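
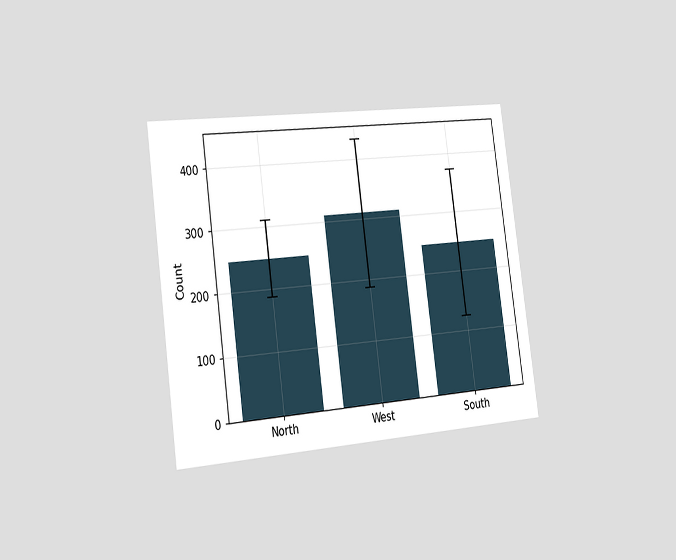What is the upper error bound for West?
434

The chart is tilted about 8° counter-clockwise and viewed slightly from the left. The West bar's upper whisker reaches 434.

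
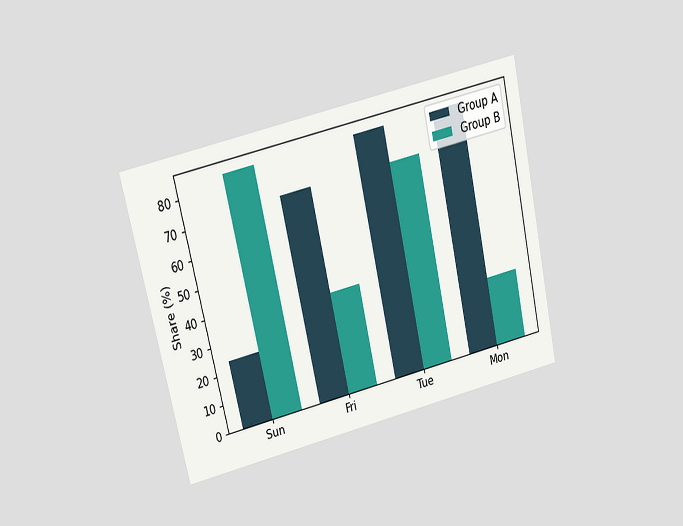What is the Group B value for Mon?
The chart is tilted about 13° counter-clockwise and viewed at a slight angle. The Group B bar at Mon reaches 24% on the y-axis.

24%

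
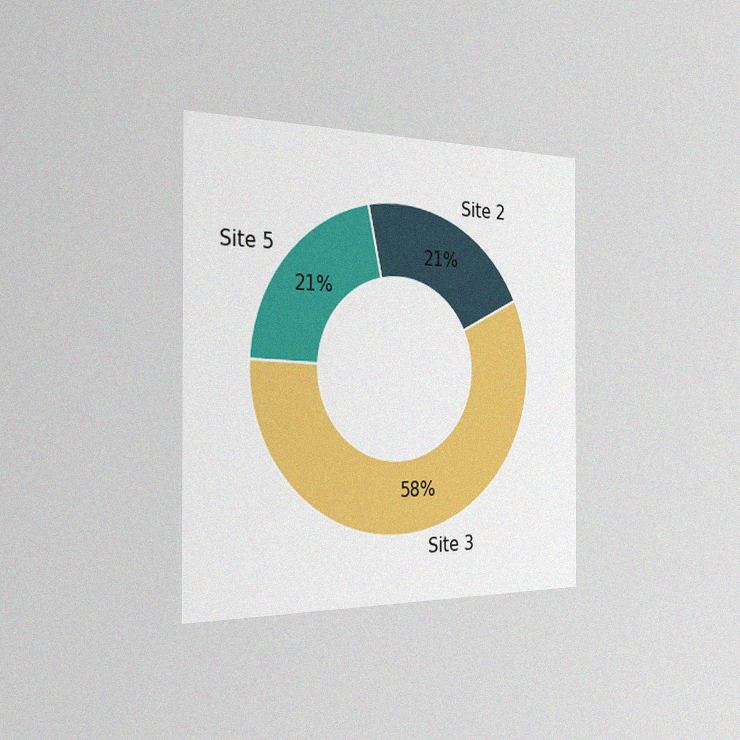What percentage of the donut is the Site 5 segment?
The chart is viewed slightly from the left, with some photo noise. The Site 5 segment takes up 21% of the ring.

21%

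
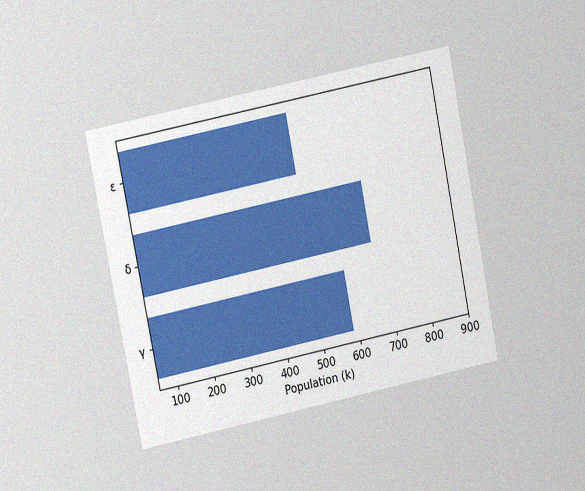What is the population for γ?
The chart is tilted about 11° counter-clockwise and viewed at a slight angle, with some photo noise. Reading along the chart's x-axis, the γ bar reaches 588k.

588k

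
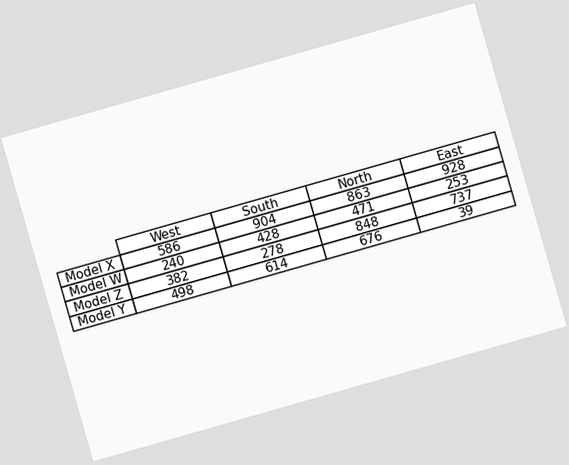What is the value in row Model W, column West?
The chart is tilted about 16° counter-clockwise. The (Model W, West) cell reads 240.

240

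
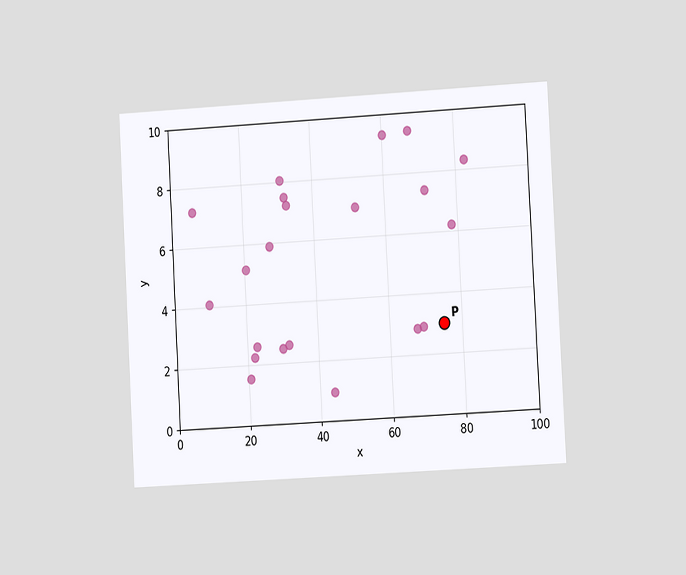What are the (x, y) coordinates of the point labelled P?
(75, 3)

The chart is tilted about 3° counter-clockwise and viewed at a slight angle. Following the gridlines from P to each axis, P sits at (75, 3).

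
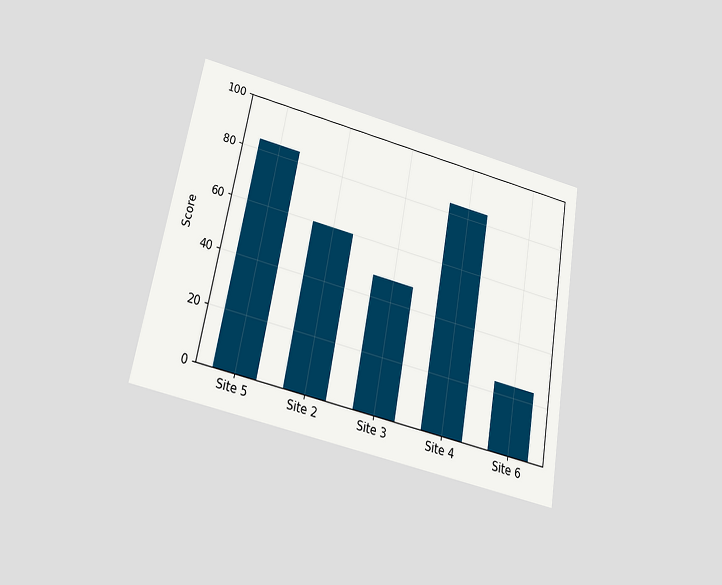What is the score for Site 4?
84

The chart is tilted about 10° clockwise and viewed slightly from below. Reading along the chart's y-axis, the Site 4 bar reaches 84.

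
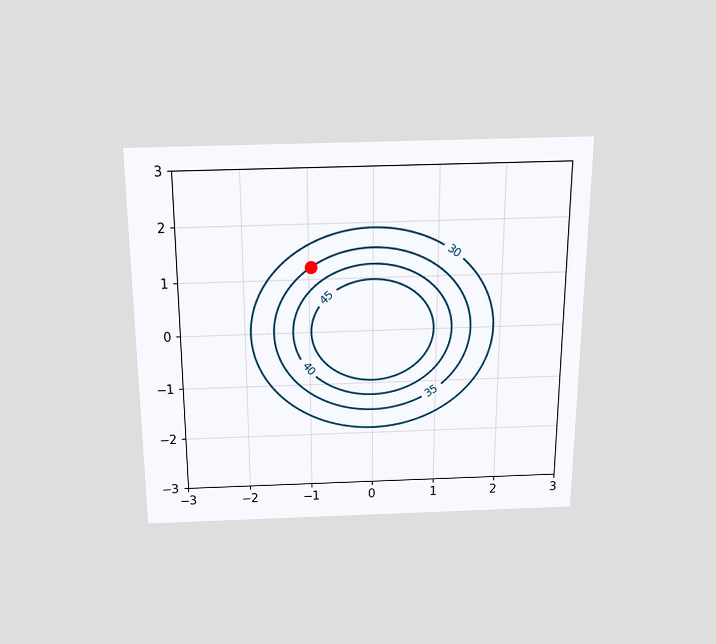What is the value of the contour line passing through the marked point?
35

The chart is viewed slightly from above. The marked point sits on the contour labelled 35.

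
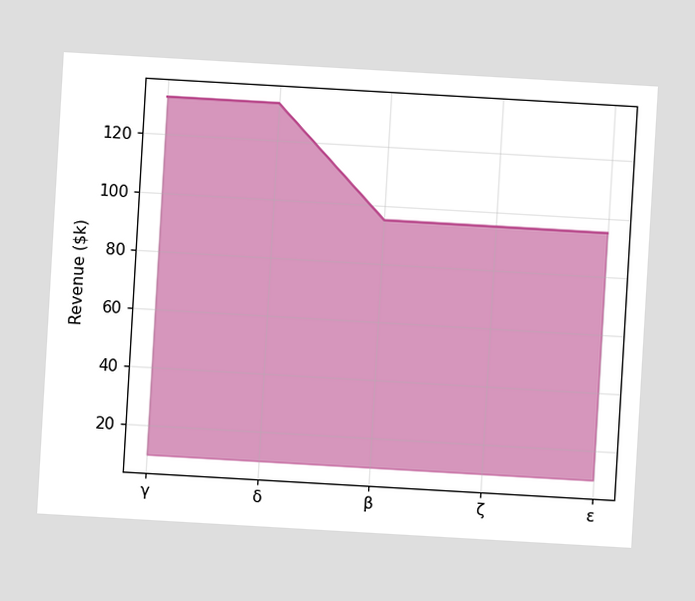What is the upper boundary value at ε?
The chart is tilted about 3° clockwise. At ε the upper boundary is at $95k.

$95k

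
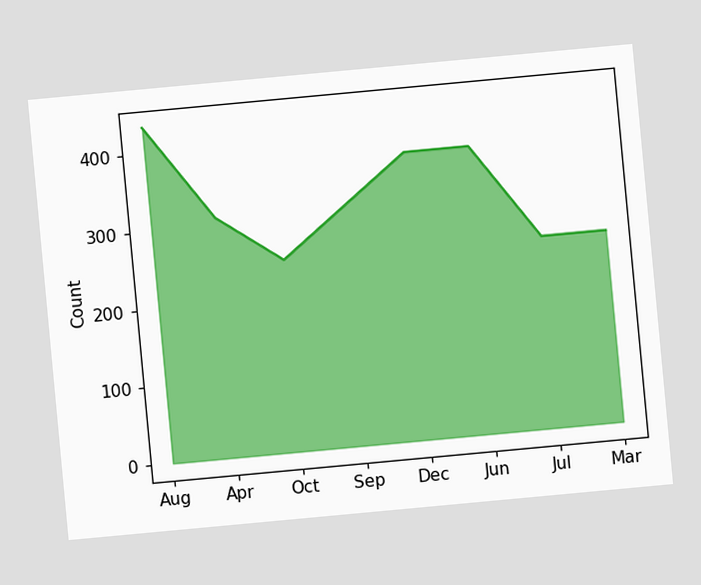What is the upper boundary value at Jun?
372

The chart is tilted about 5° counter-clockwise. At Jun the upper boundary is at 372.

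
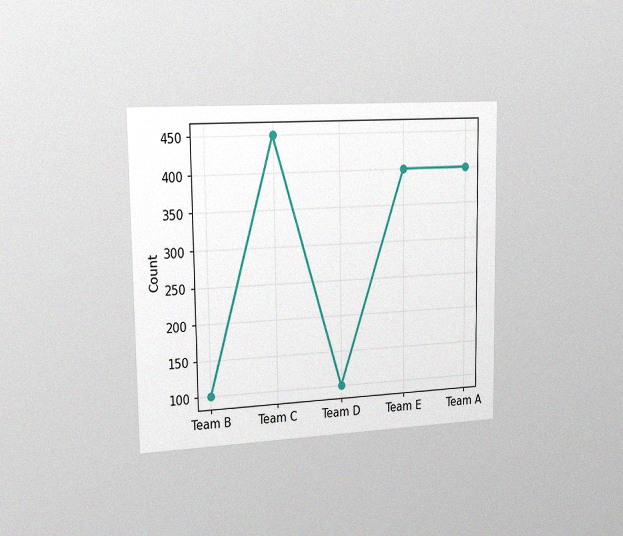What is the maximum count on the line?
The chart is viewed slightly from the left, with some photo noise. The highest point is at Team C, and reading across to the y-axis gives 450.

450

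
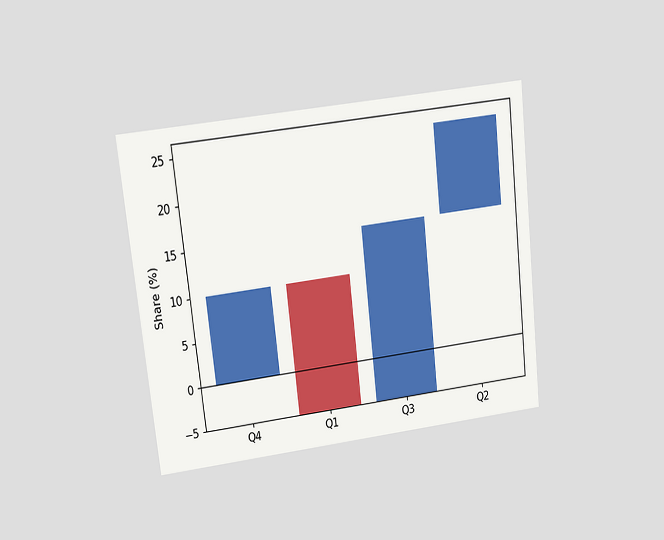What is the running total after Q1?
-5%

The chart is tilted about 6° counter-clockwise and viewed at a slight angle. After Q1 the running total reaches -5%.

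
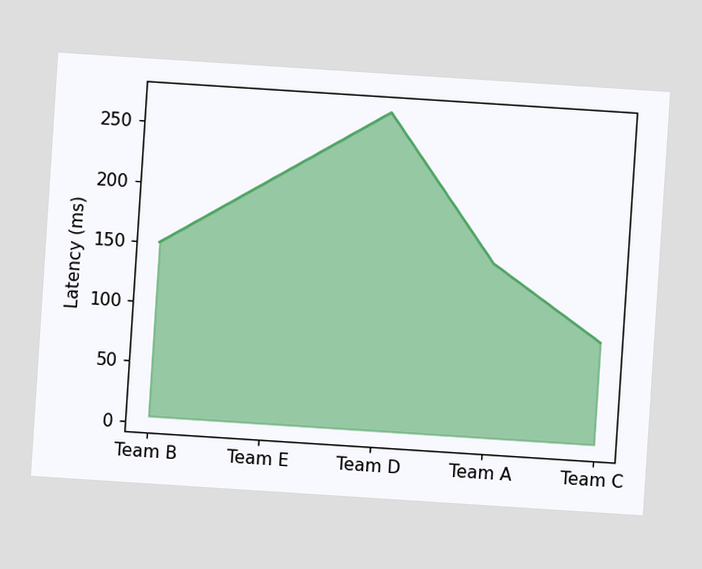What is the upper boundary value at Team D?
The chart is tilted about 4° clockwise. At Team D the upper boundary is at 270ms.

270ms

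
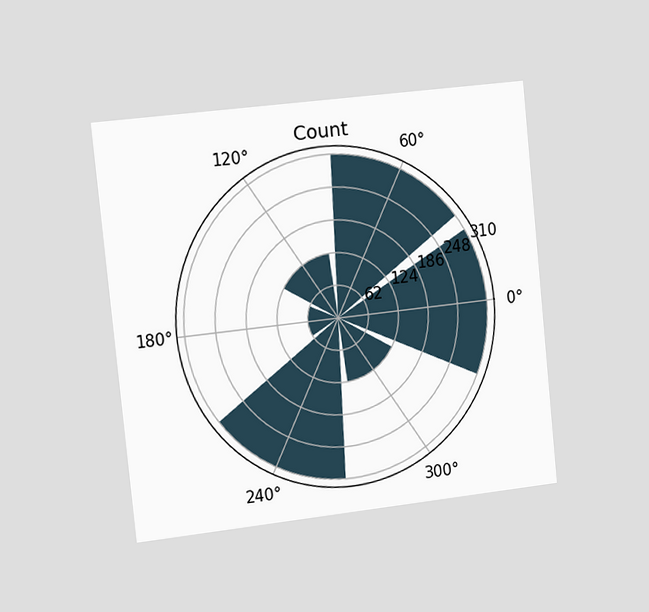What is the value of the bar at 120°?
The chart is tilted about 6° counter-clockwise and viewed slightly from the left. The bar at 120° reaches 124 on the radial axis.

124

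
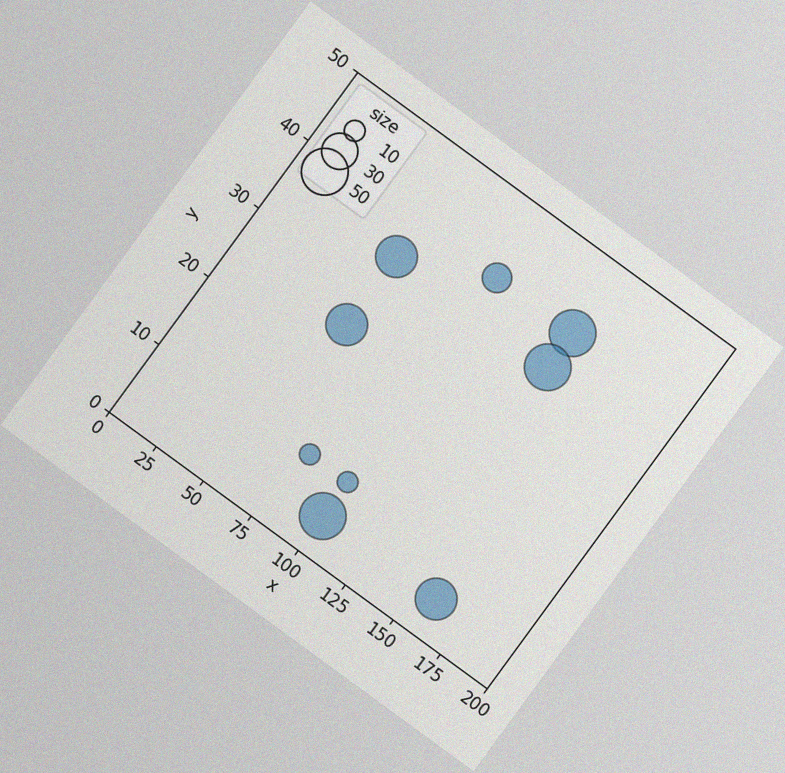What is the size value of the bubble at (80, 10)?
10

The chart is tilted about 36° clockwise, with some photo noise. Matching the bubble at (80, 10) against the size legend gives 10.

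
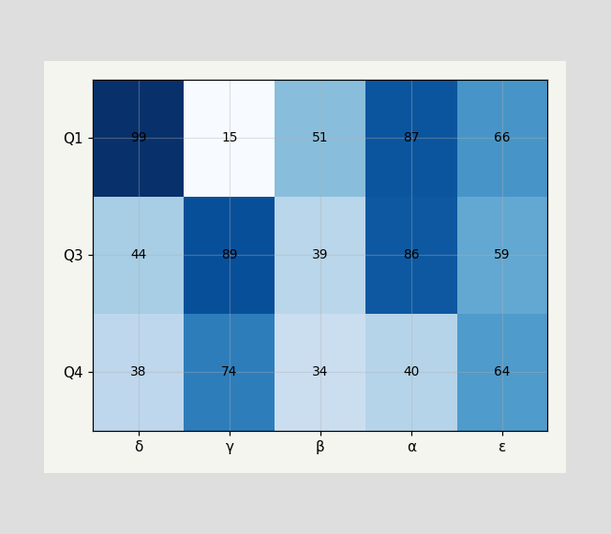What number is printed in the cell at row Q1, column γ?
15

The (Q1, γ) cell reads 15.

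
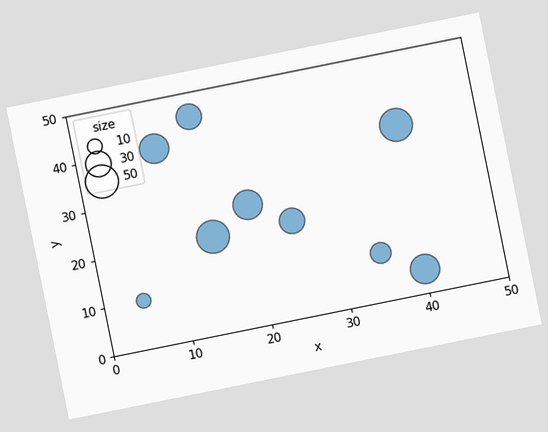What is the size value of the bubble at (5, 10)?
The chart is tilted about 11° counter-clockwise. Matching the bubble at (5, 10) against the size legend gives 10.

10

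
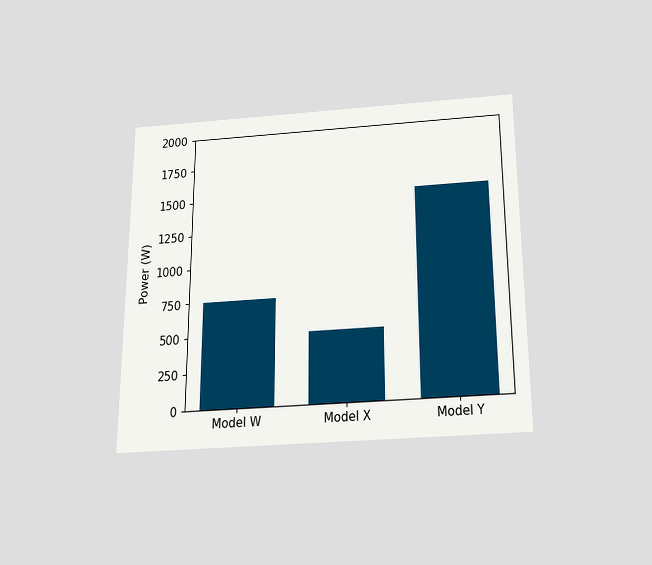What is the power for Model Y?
The chart is viewed slightly from below. Reading along the chart's y-axis, the Model Y bar reaches 1500W.

1500W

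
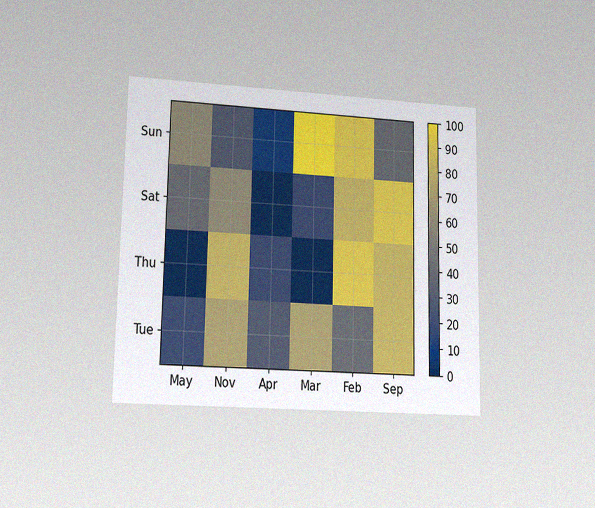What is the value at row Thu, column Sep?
80

The chart is viewed at a slight angle, with some photo noise. Matching cell (Thu, Sep) against the colorbar gives 80.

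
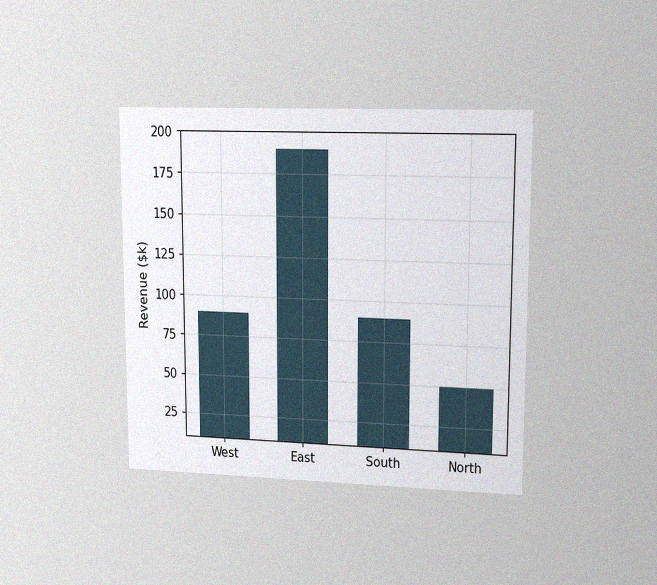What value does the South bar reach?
$90k

The chart is viewed at a slight angle, with some photo noise. Reading along the chart's y-axis, the South bar reaches $90k.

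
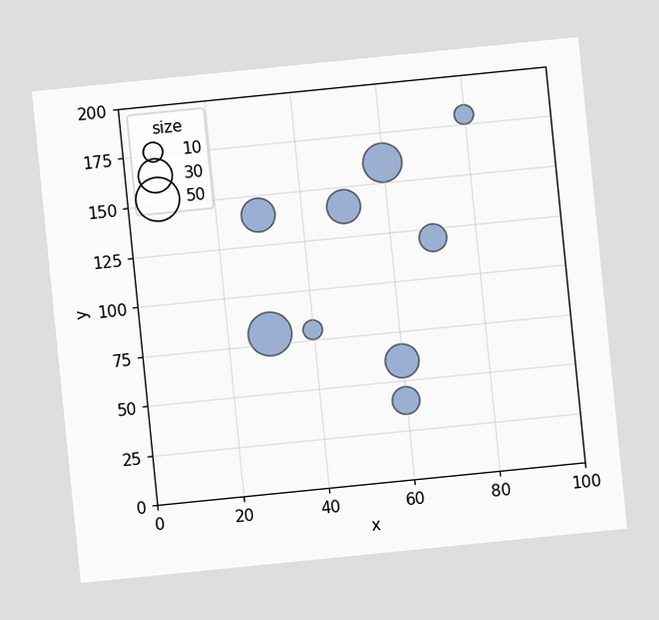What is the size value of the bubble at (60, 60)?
The chart is tilted about 6° counter-clockwise. Matching the bubble at (60, 60) against the size legend gives 30.

30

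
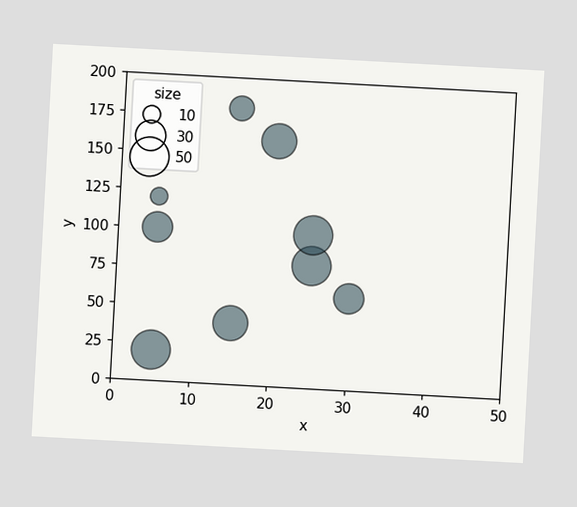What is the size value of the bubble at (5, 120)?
The chart is tilted about 3° clockwise. Matching the bubble at (5, 120) against the size legend gives 10.

10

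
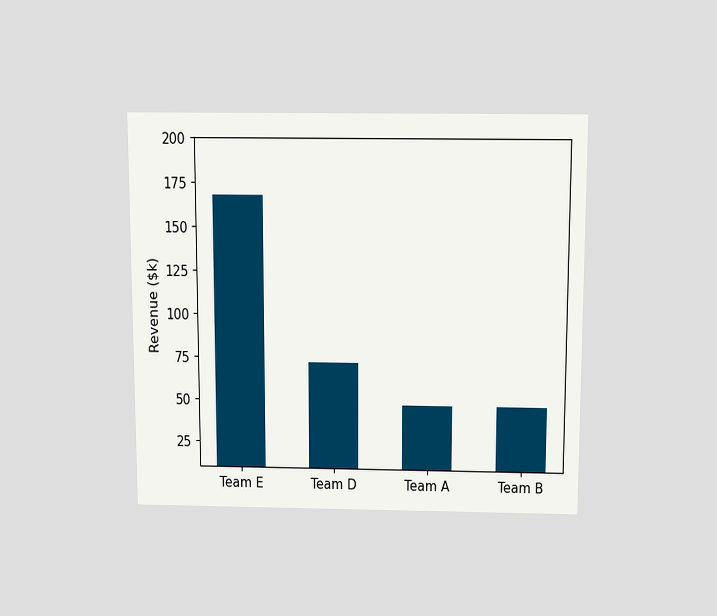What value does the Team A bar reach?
$48k

The chart is viewed slightly from above. Reading along the chart's y-axis, the Team A bar reaches $48k.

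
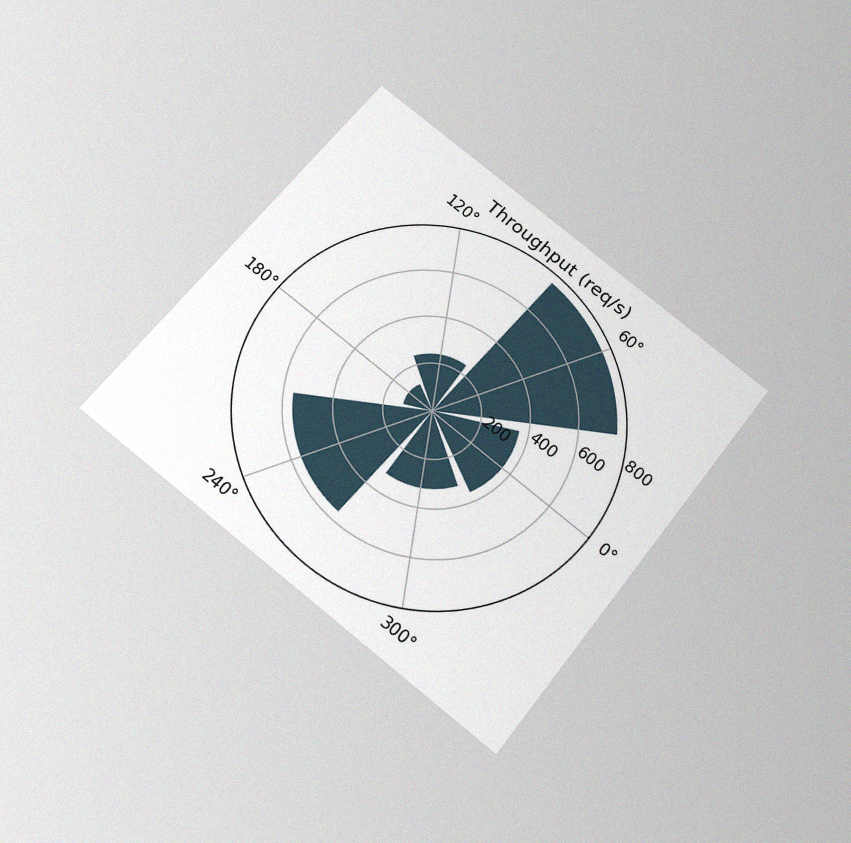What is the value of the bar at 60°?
The chart is tilted about 38° clockwise and viewed slightly from below, with some photo noise. The bar at 60° reaches 760req/s on the radial axis.

760req/s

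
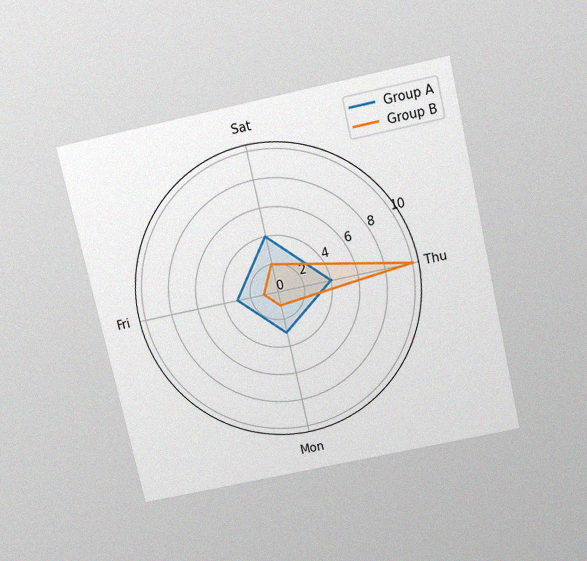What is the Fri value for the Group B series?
The chart is tilted about 13° counter-clockwise and viewed slightly from above, with some photo noise. On the Fri axis, Group B reaches 1.

1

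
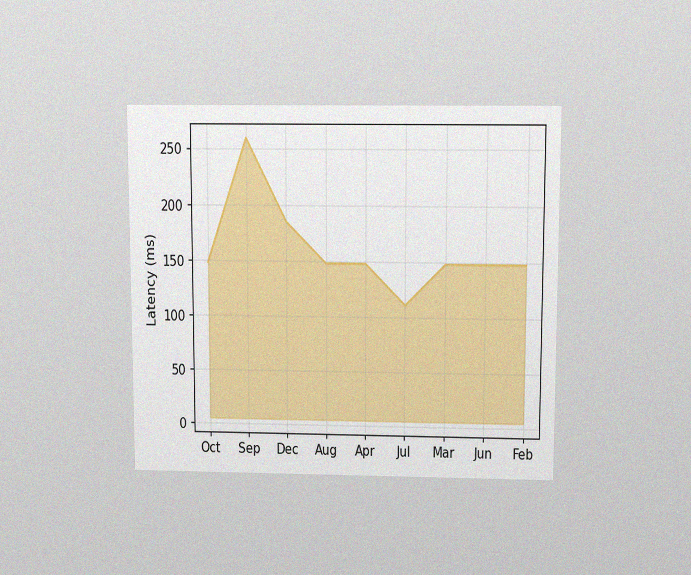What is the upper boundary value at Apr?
148ms

The chart is viewed slightly from above, with some photo noise. At Apr the upper boundary is at 148ms.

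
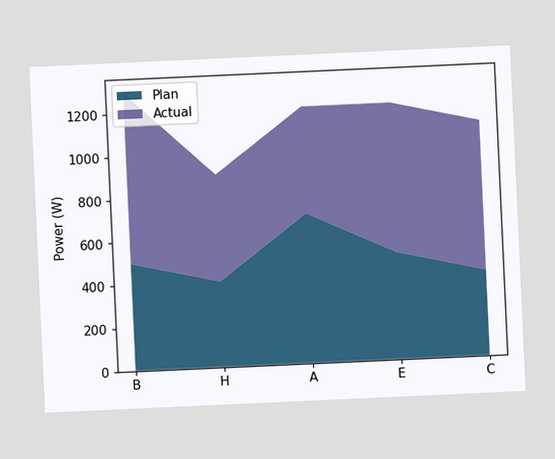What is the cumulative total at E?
1200W

The chart is tilted about 3° counter-clockwise. The stacked total at E reaches 1200W.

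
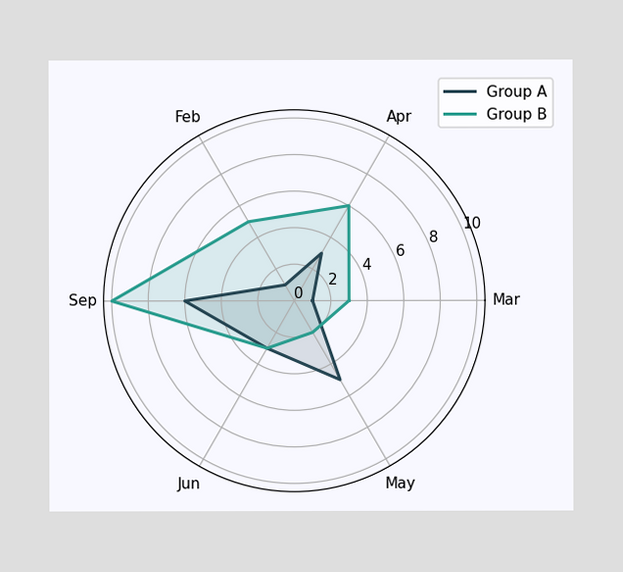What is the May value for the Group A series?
On the May axis, Group A reaches 5.

5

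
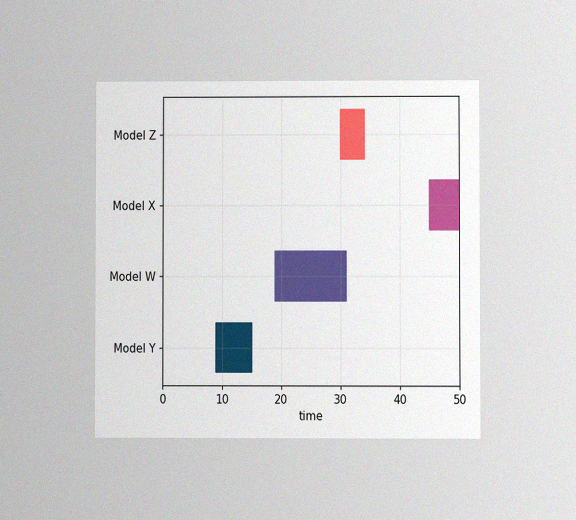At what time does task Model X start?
45

The chart is viewed at a slight angle, with some photo noise. The Model X bar begins at t=45.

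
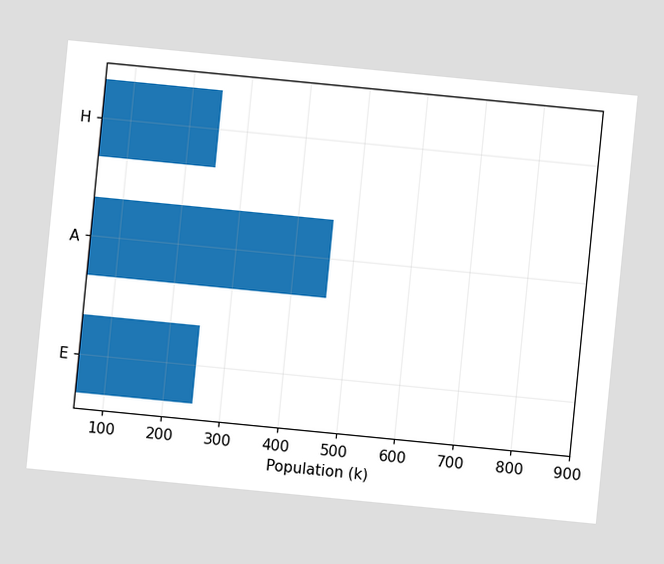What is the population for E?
252k

The chart is tilted about 6° clockwise. Reading along the chart's x-axis, the E bar reaches 252k.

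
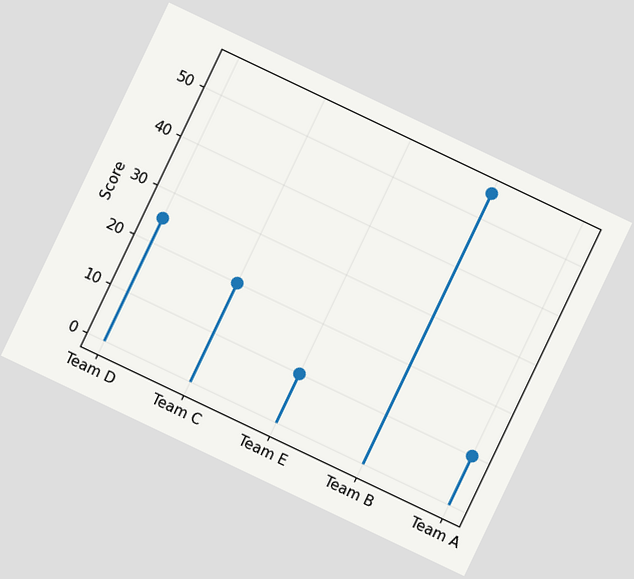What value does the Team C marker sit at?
20

The chart is tilted about 25° clockwise. The Team C marker sits at 20.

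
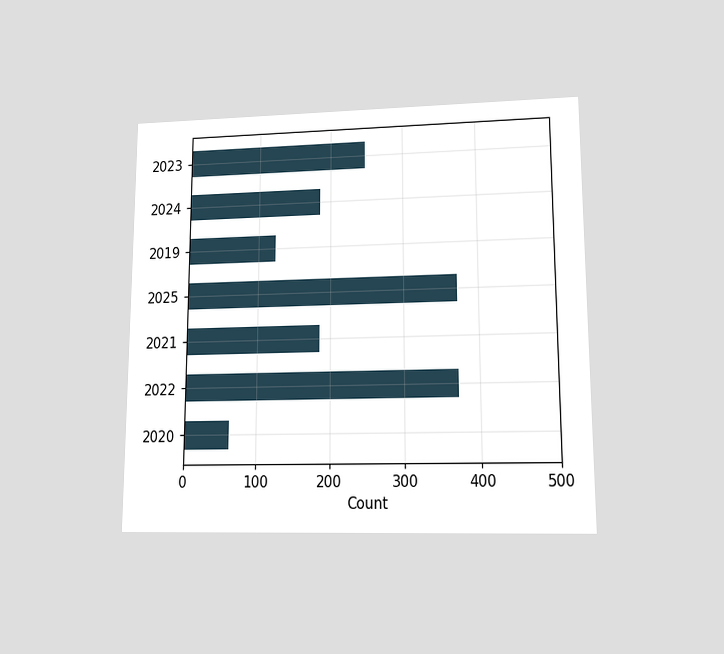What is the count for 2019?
The chart is viewed at a slight angle. Reading along the chart's x-axis, the 2019 bar reaches 124.

124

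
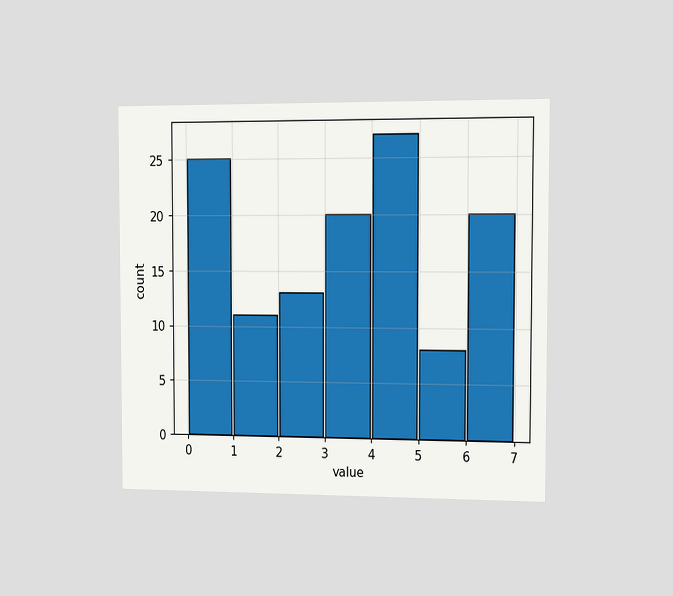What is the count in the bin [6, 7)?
20

The chart is viewed slightly from the right. The [6, 7) bin has height 20.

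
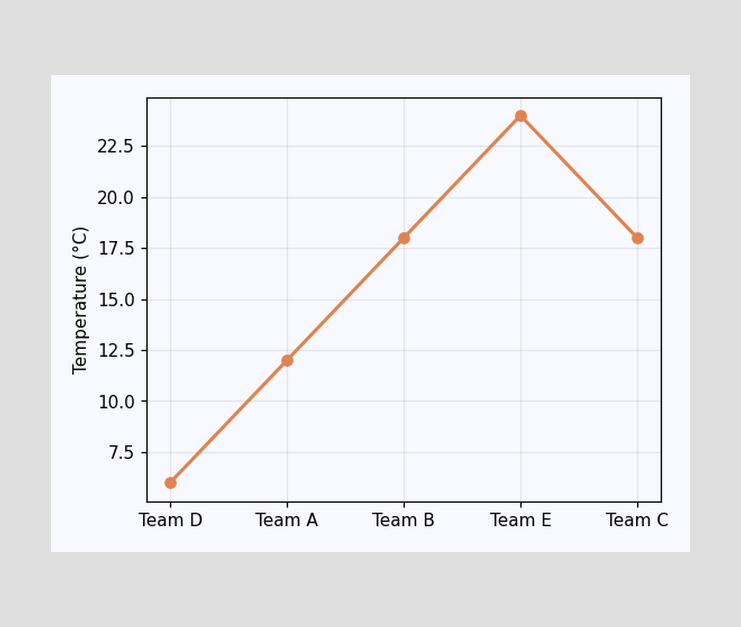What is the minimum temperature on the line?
The lowest point is at Team D, and reading across to the y-axis gives 6°C.

6°C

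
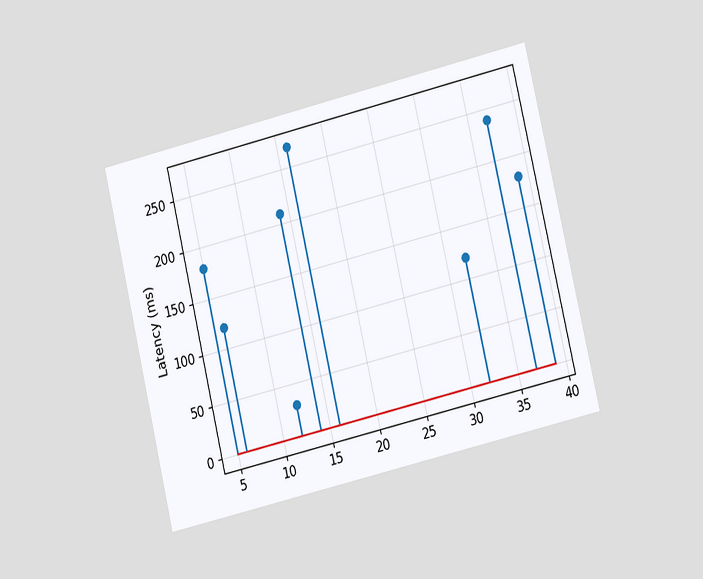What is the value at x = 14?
The chart is tilted about 13° counter-clockwise and viewed at a slight angle. The stem at x=14 reaches 210ms.

210ms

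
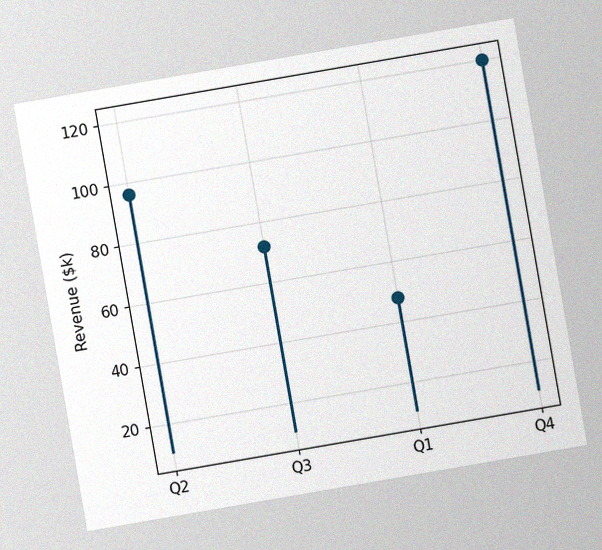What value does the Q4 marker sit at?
$120k

The chart is tilted about 10° counter-clockwise, with some photo noise. The Q4 marker sits at $120k.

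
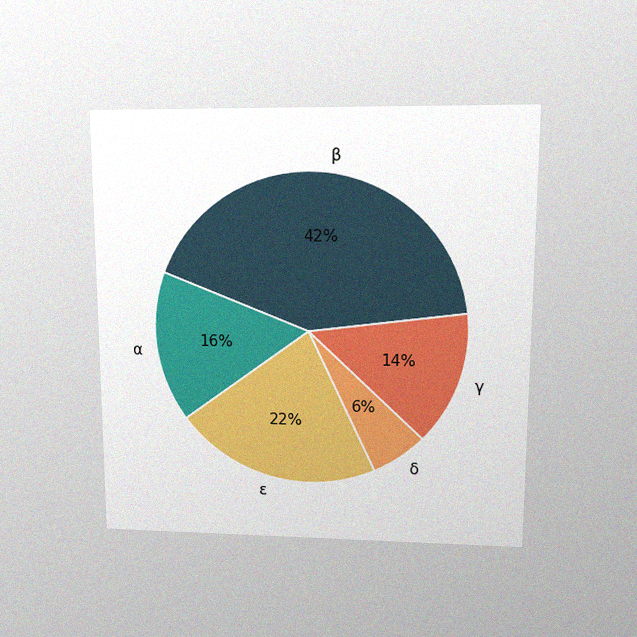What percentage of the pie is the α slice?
The chart is viewed at a slight angle, with some photo noise. The α slice takes up 16% of the pie.

16%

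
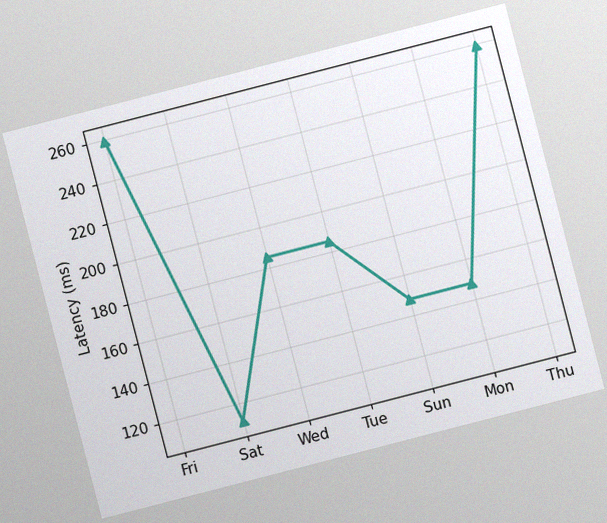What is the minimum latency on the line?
The chart is tilted about 15° counter-clockwise, with some photo noise. The lowest point is at Sat, and reading across to the y-axis gives 111ms.

111ms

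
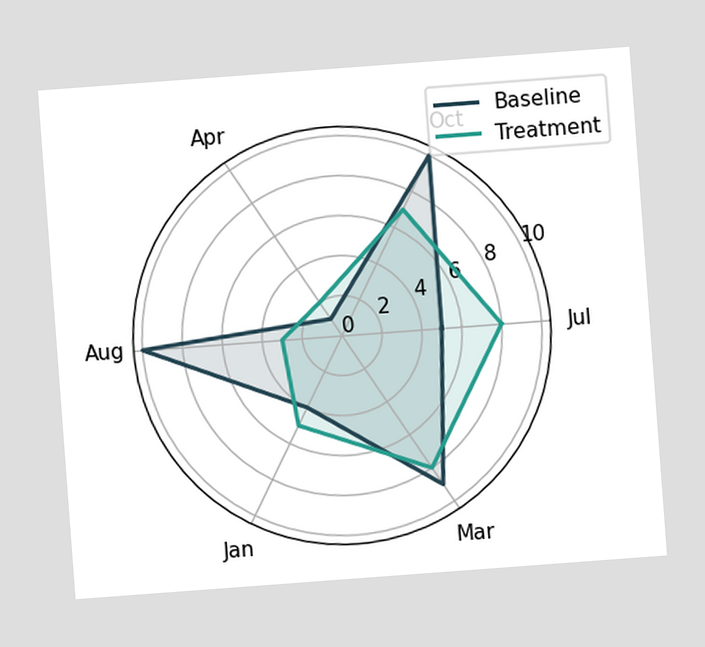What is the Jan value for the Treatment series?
5

The chart is tilted about 4° counter-clockwise. On the Jan axis, Treatment reaches 5.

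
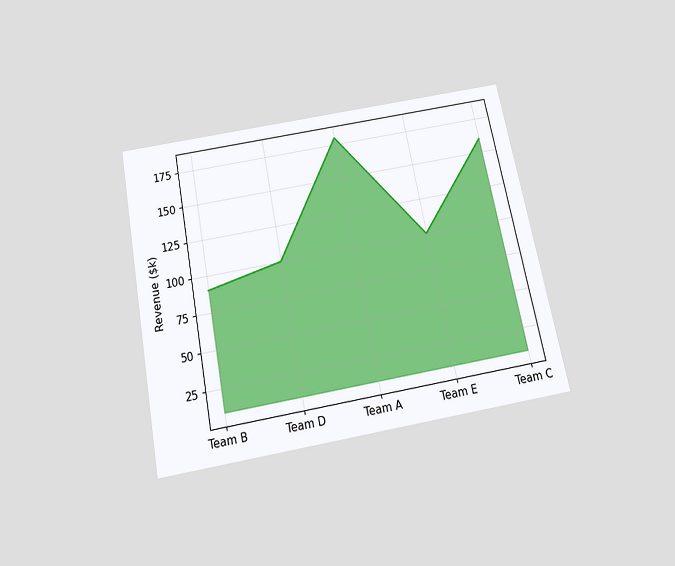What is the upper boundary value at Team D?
$100k

The chart is tilted about 11° counter-clockwise and viewed slightly from below. At Team D the upper boundary is at $100k.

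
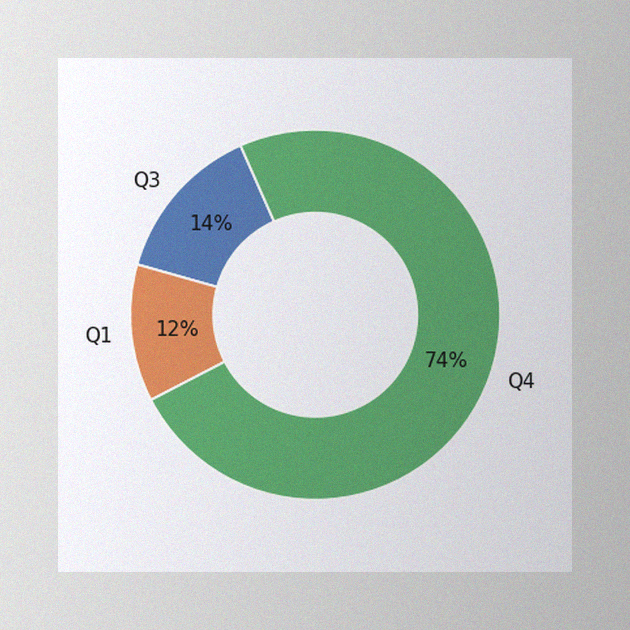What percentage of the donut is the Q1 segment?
12%

The image has some photo noise and uneven lighting. The Q1 segment takes up 12% of the ring.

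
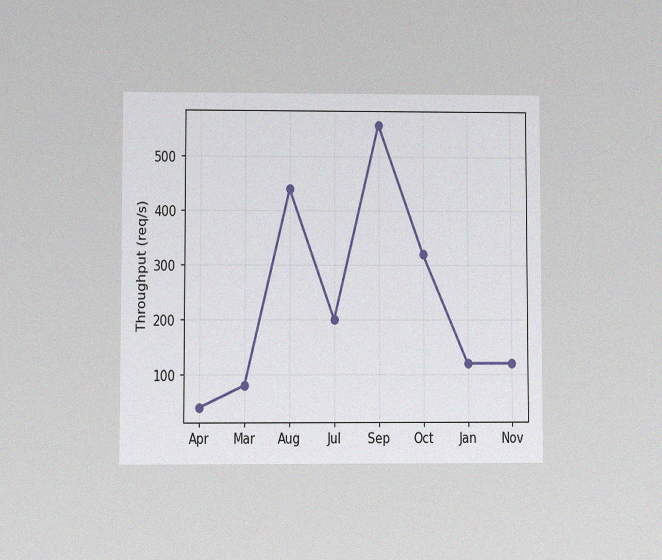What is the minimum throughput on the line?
40req/s

The chart is viewed at a slight angle, with some photo noise. The lowest point is at Apr, and reading across to the y-axis gives 40req/s.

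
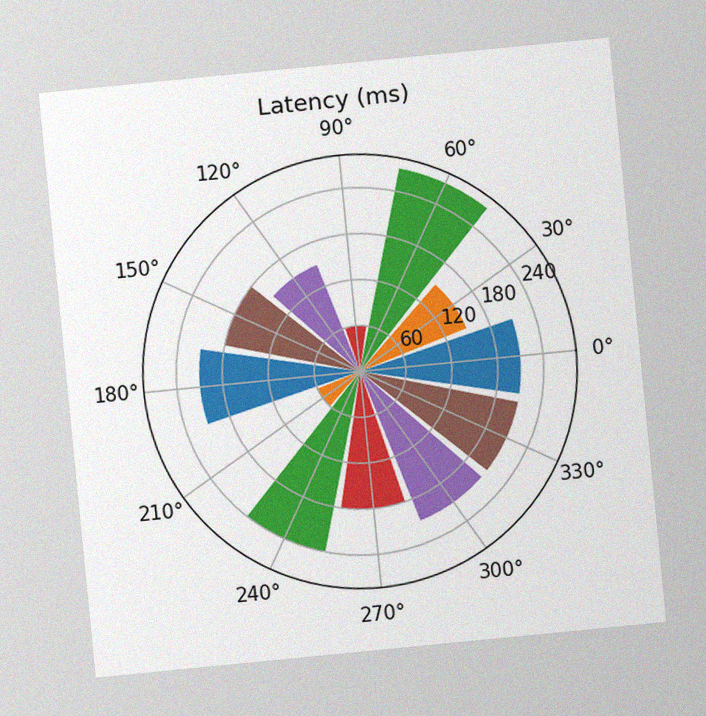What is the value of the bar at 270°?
180ms

The chart is tilted about 6° counter-clockwise, with some photo noise. The bar at 270° reaches 180ms on the radial axis.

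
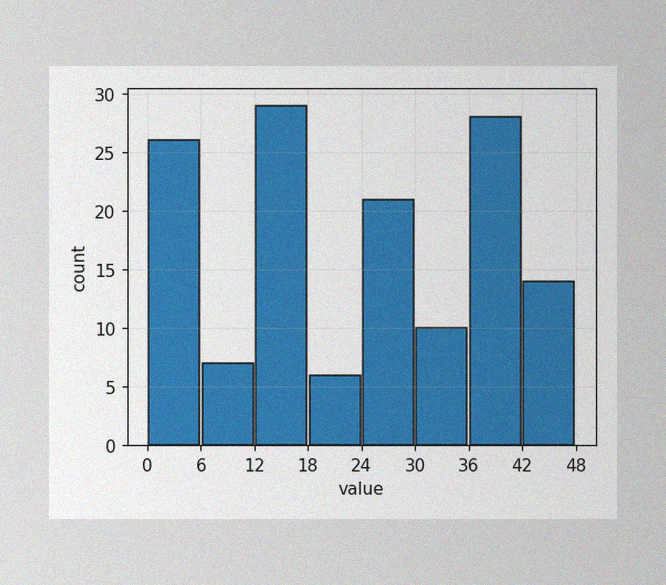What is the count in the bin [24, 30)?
21

The image has some photo noise and uneven lighting. The [24, 30) bin has height 21.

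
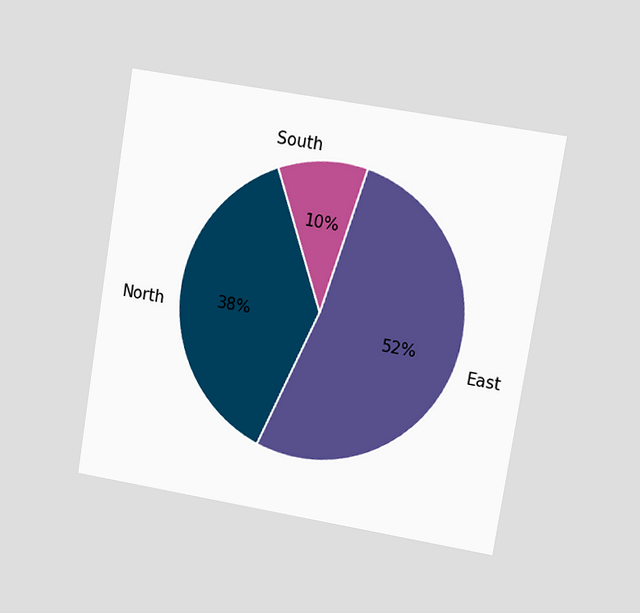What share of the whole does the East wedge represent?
52%

The chart is tilted about 9° clockwise and viewed at a slight angle. The East slice takes up 52% of the pie.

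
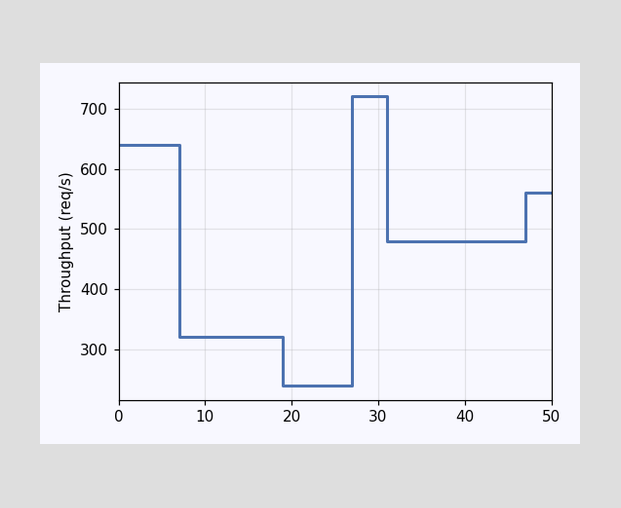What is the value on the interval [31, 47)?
480req/s

On [31, 47) the step sits at 480req/s.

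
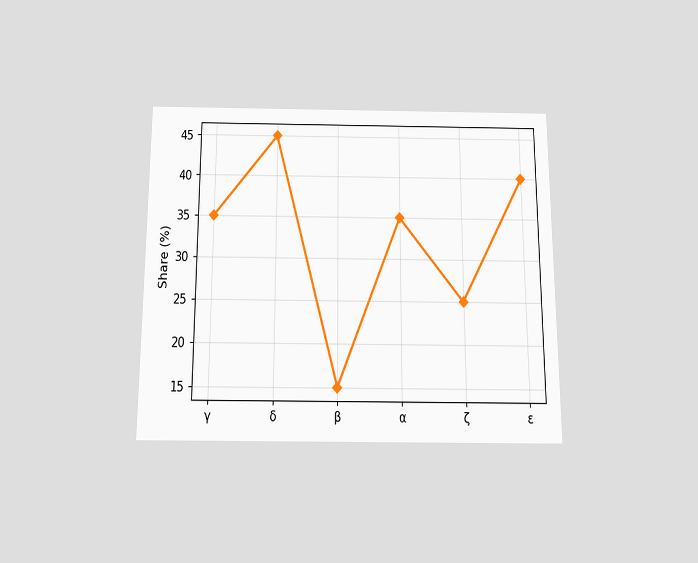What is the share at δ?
The chart is viewed slightly from below. At δ, the line is at 45%.

45%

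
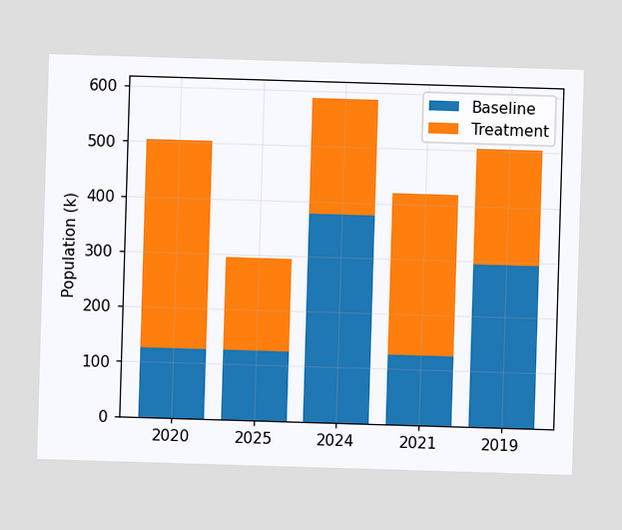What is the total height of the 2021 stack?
420k

The 2021 stack's top reaches 420k on the y-axis.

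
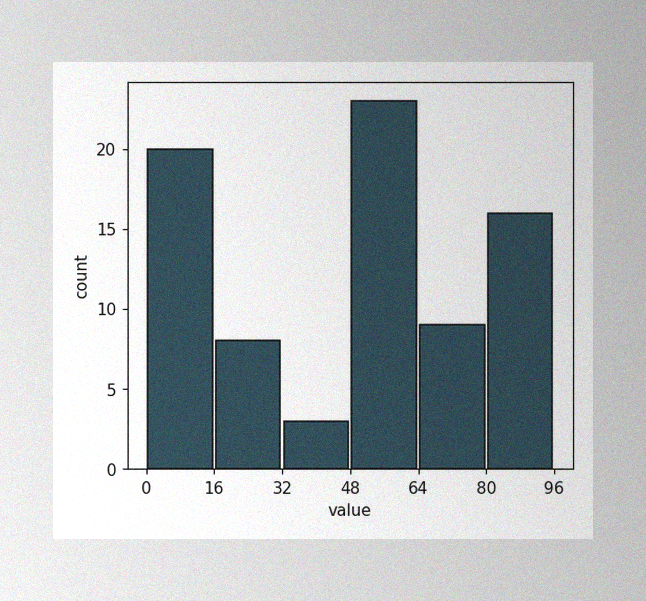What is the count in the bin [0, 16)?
The image has some photo noise and uneven lighting. The [0, 16) bin has height 20.

20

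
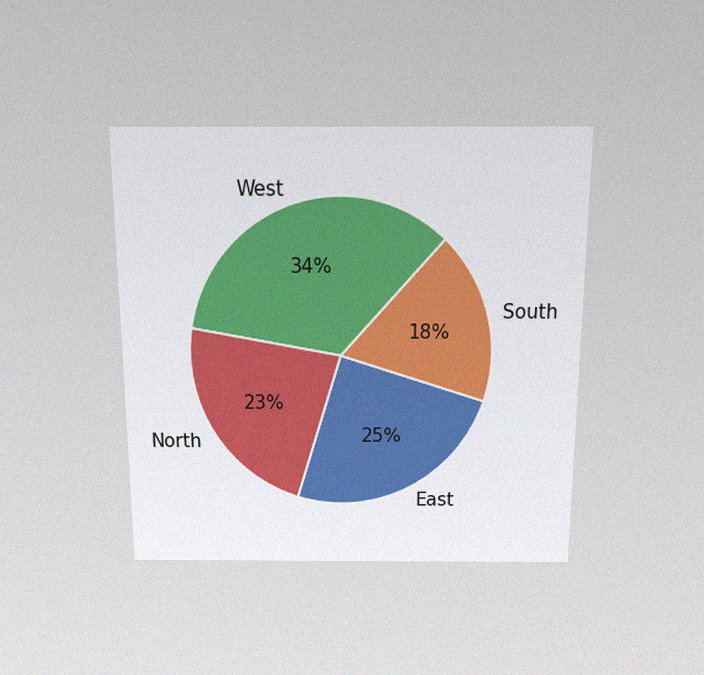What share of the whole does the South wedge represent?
The chart is viewed slightly from above, with some photo noise. The South slice takes up 18% of the pie.

18%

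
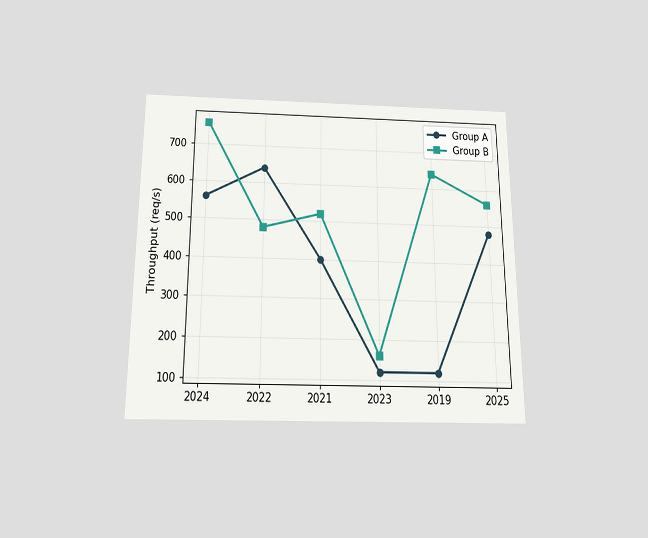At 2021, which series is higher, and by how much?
The chart is viewed slightly from below. At 2021, Group B sits above the other line by 120req/s.

Group B, by 120req/s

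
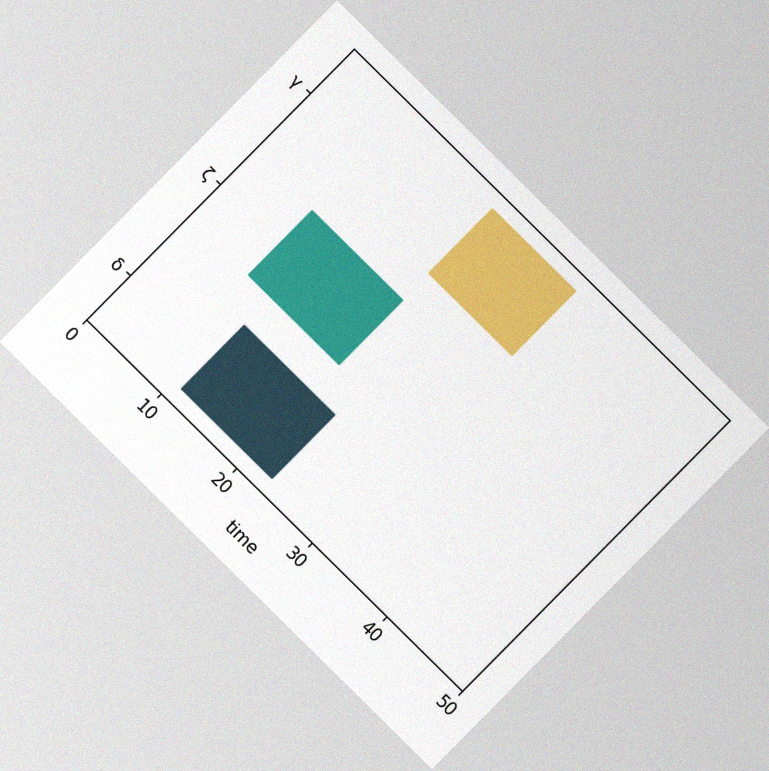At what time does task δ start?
The chart is tilted about 45° clockwise, with some photo noise. The δ bar begins at t=11.

11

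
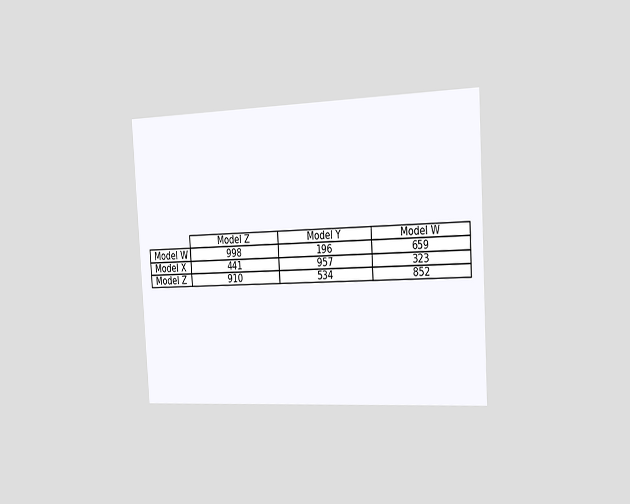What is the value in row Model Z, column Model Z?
The chart is tilted about 3° counter-clockwise and viewed slightly from the right. The (Model Z, Model Z) cell reads 910.

910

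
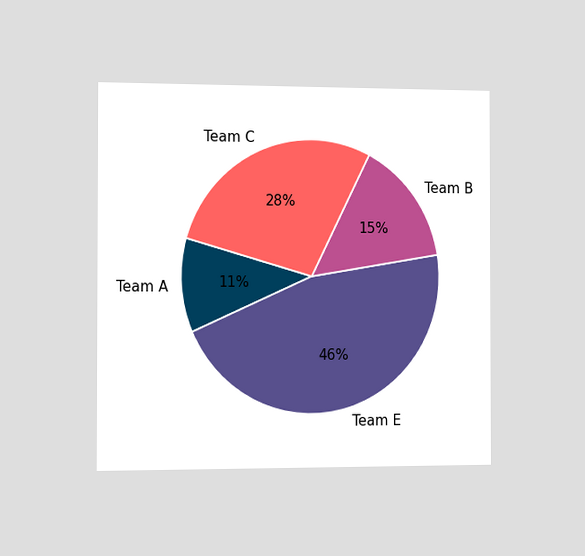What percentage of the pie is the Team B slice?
15%

The chart is viewed slightly from the left. The Team B slice takes up 15% of the pie.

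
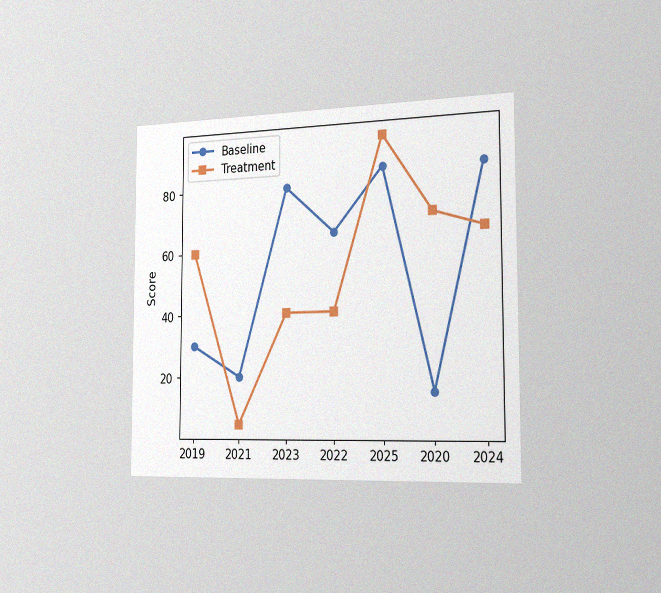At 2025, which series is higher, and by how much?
Treatment, by 10

The chart is viewed slightly from the right, with some photo noise. At 2025, Treatment sits above the other line by 10.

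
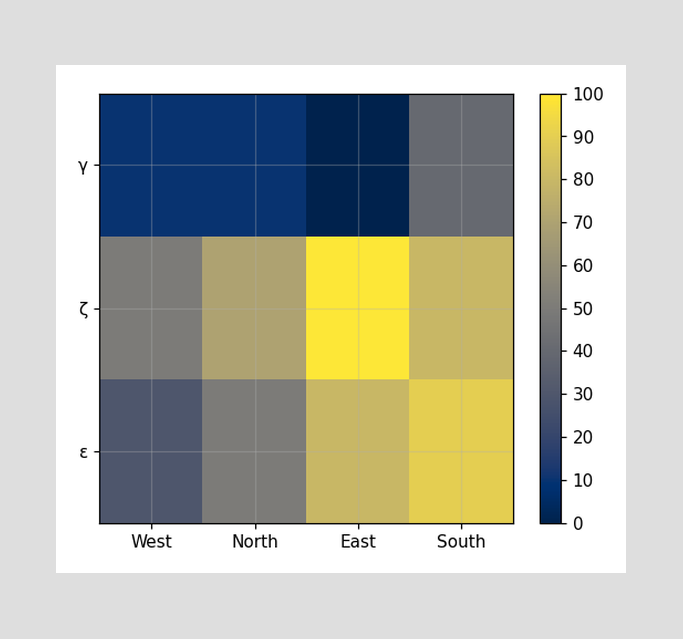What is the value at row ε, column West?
30

Matching cell (ε, West) against the colorbar gives 30.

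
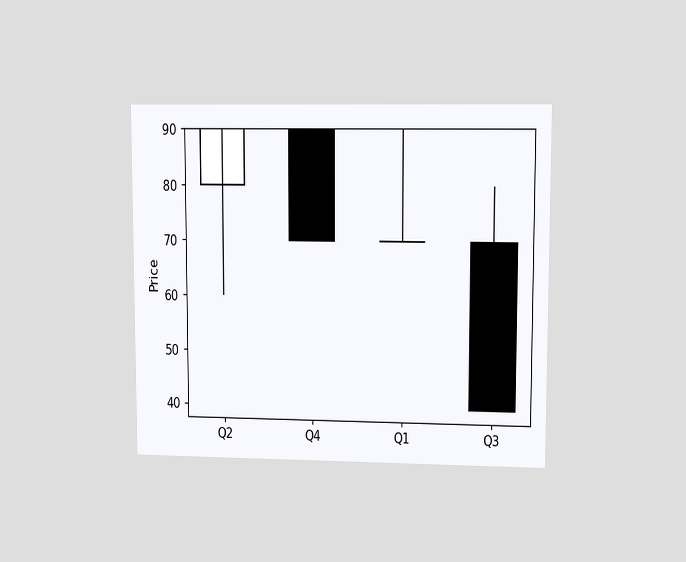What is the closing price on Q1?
70

The chart is viewed at a slight angle. The Q1 candle closes at 70.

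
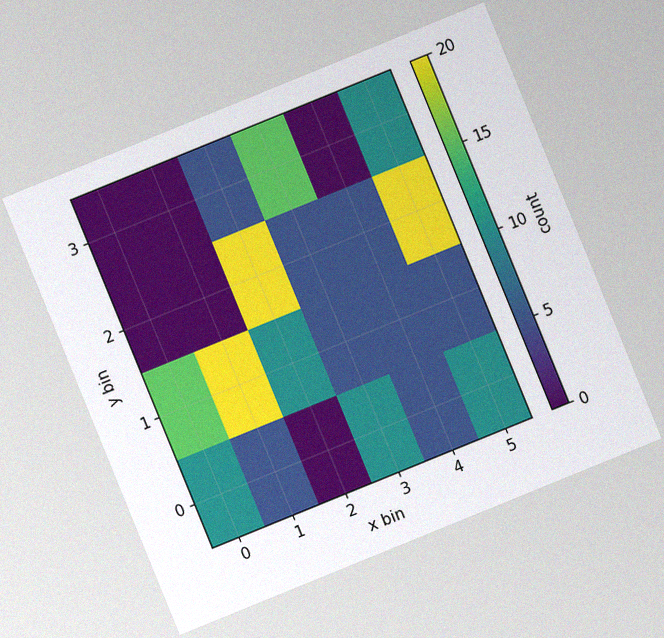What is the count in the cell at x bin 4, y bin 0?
5

The chart is tilted about 22° counter-clockwise, with some photo noise. Matching the cell (4, 0) against the colorbar gives 5.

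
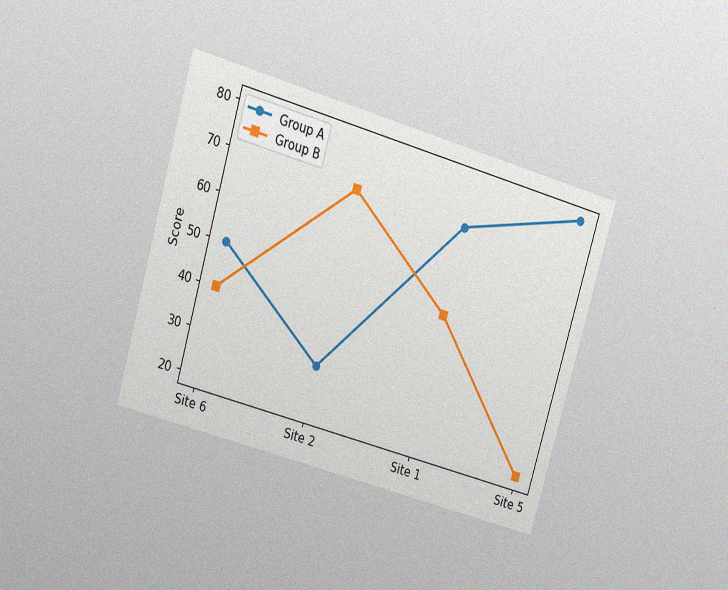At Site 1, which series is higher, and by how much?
Group A, by 20

The chart is tilted about 16° clockwise and viewed at a slight angle, with some photo noise. At Site 1, Group A sits above the other line by 20.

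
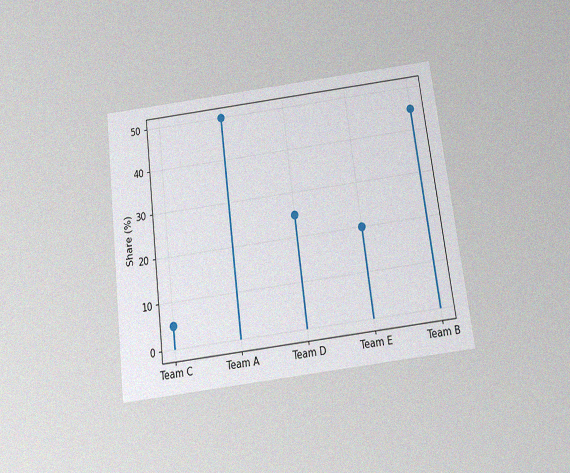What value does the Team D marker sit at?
25%

The chart is tilted about 7° counter-clockwise and viewed slightly from below, with some photo noise. The Team D marker sits at 25%.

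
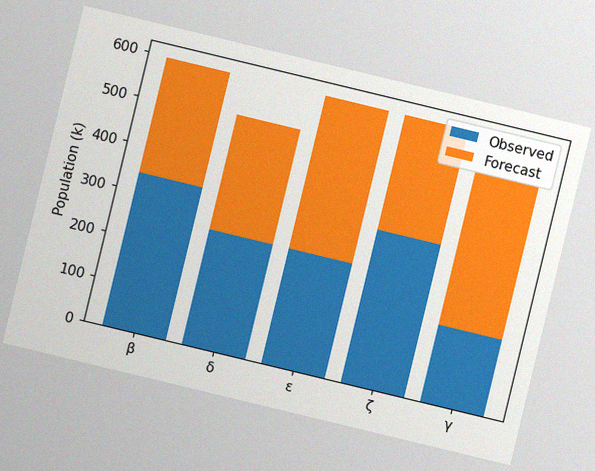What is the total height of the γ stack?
The chart is tilted about 14° clockwise, with some photo noise. The γ stack's top reaches 510k on the y-axis.

510k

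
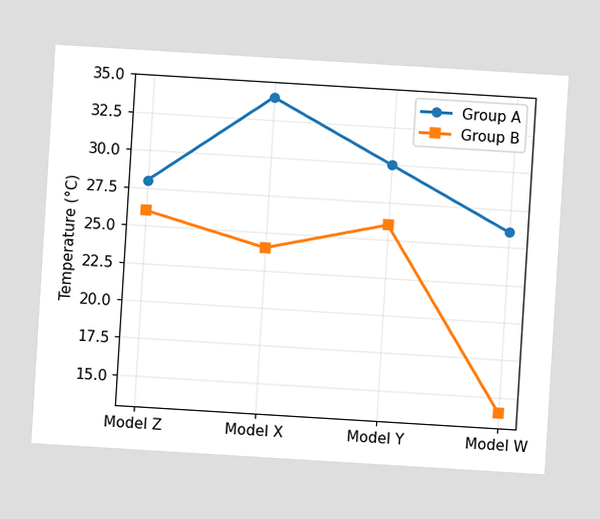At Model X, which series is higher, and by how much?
Group A, by 10°C

The chart is tilted about 3° clockwise. At Model X, Group A sits above the other line by 10°C.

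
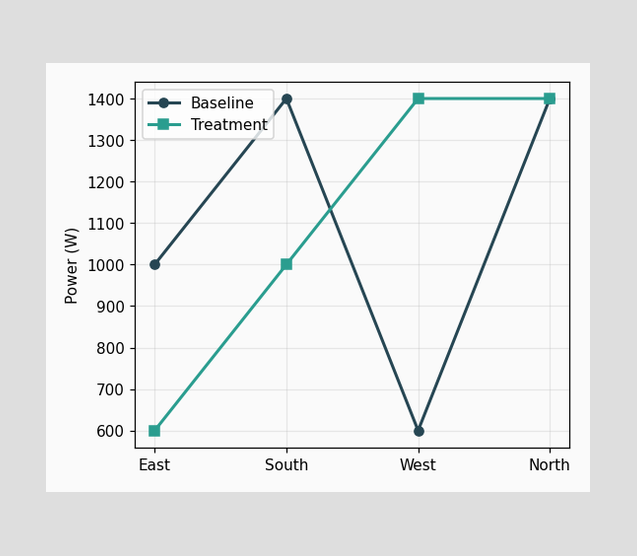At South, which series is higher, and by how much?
Baseline, by 400W

At South, Baseline sits above the other line by 400W.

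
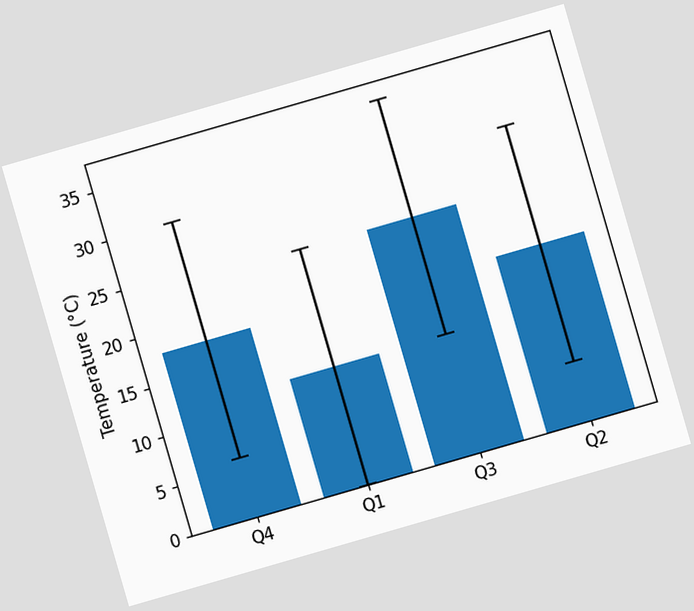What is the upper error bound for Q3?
The chart is tilted about 16° counter-clockwise. The Q3 bar's upper whisker reaches 36°C.

36°C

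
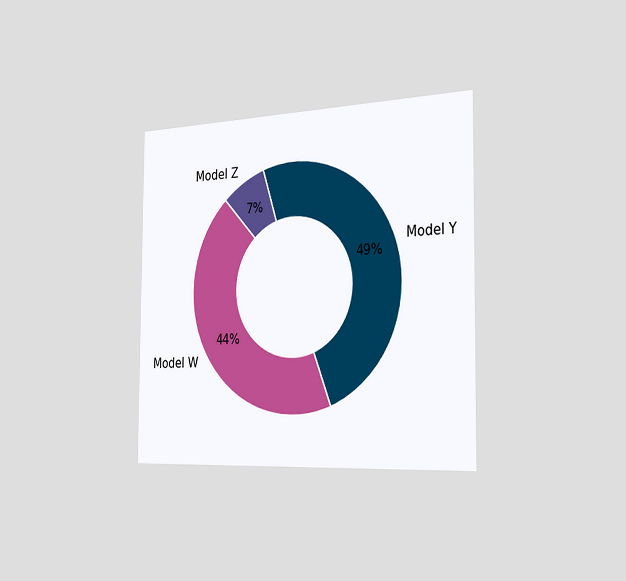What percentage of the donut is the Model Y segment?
49%

The chart is viewed slightly from the right. The Model Y segment takes up 49% of the ring.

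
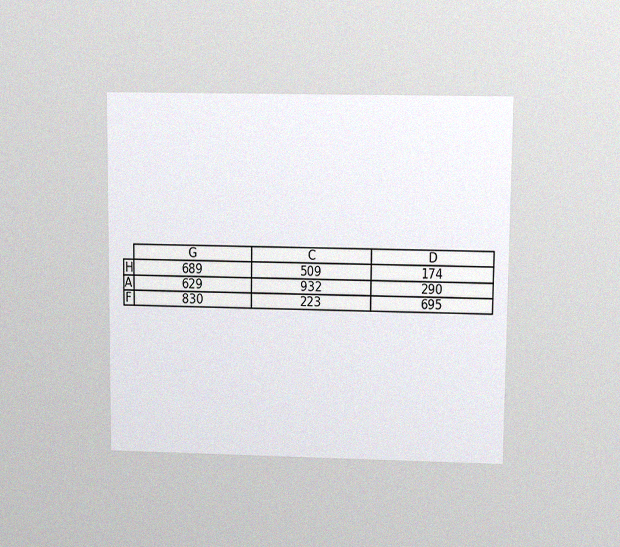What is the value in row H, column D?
The chart is viewed slightly from above, with some photo noise. The (H, D) cell reads 174.

174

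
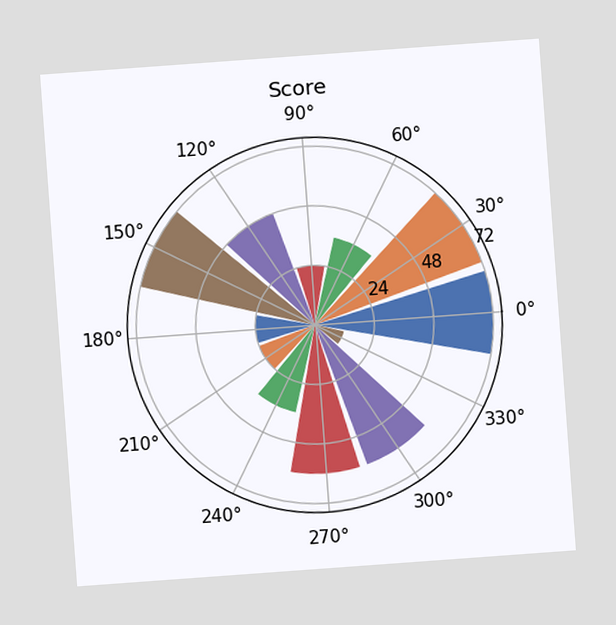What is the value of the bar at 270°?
60

The chart is tilted about 4° counter-clockwise. The bar at 270° reaches 60 on the radial axis.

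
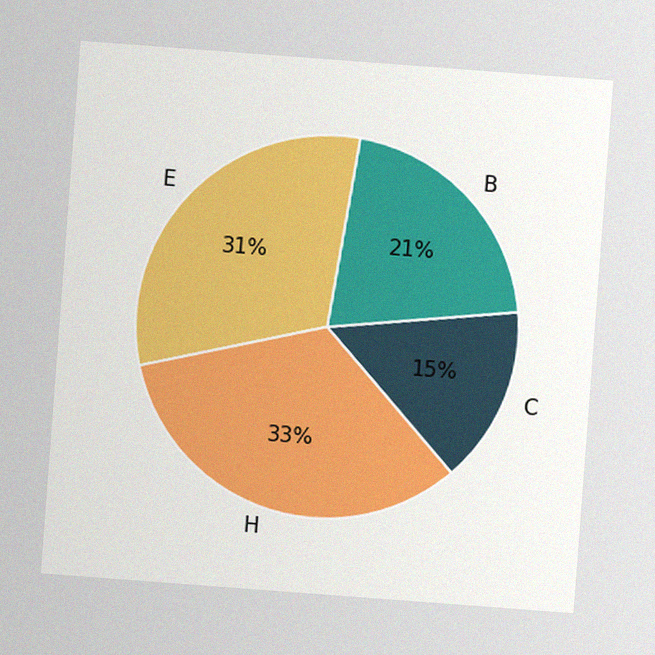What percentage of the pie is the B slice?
21%

The chart is tilted about 4° clockwise, with some photo noise. The B slice takes up 21% of the pie.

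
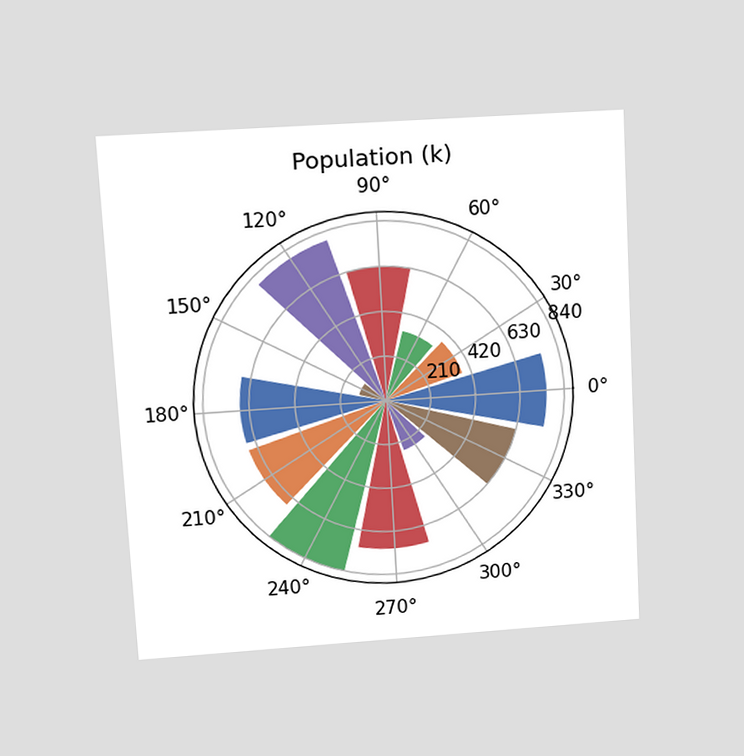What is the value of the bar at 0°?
The chart is tilted about 3° counter-clockwise and viewed at a slight angle. The bar at 0° reaches 756k on the radial axis.

756k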